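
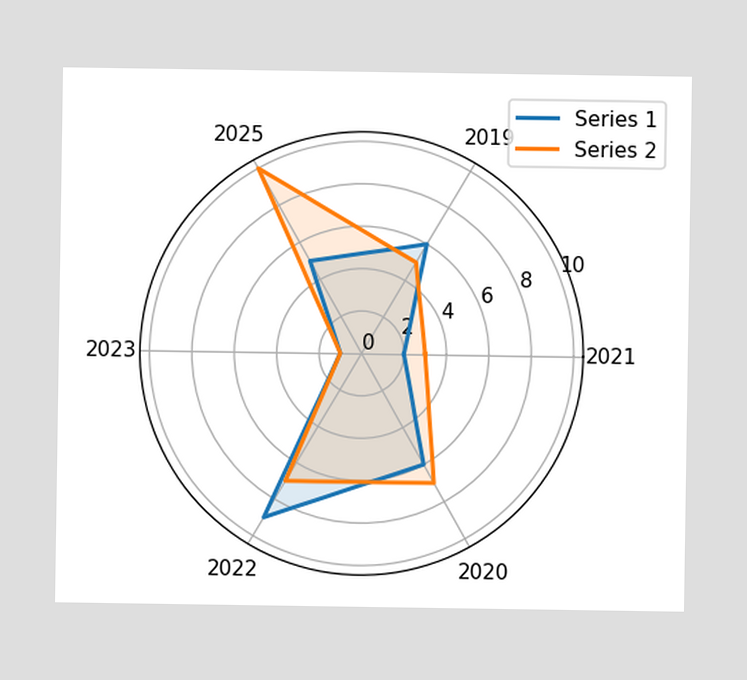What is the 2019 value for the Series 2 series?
5

On the 2019 axis, Series 2 reaches 5.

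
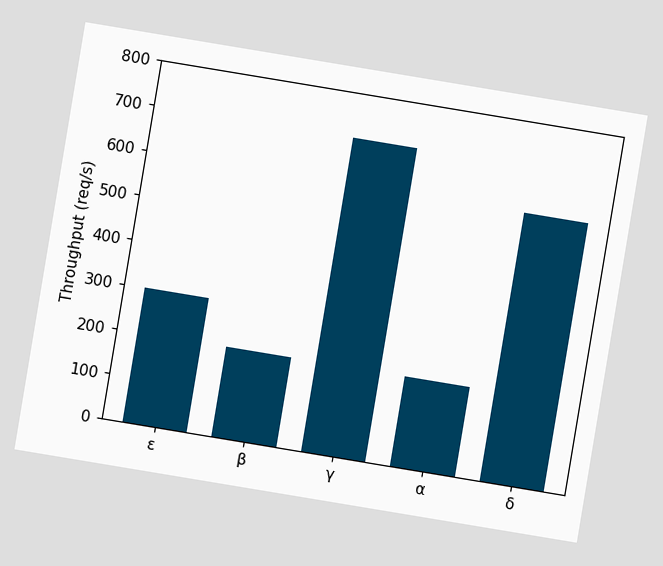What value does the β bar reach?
The chart is tilted about 9° clockwise. Reading along the chart's y-axis, the β bar reaches 200req/s.

200req/s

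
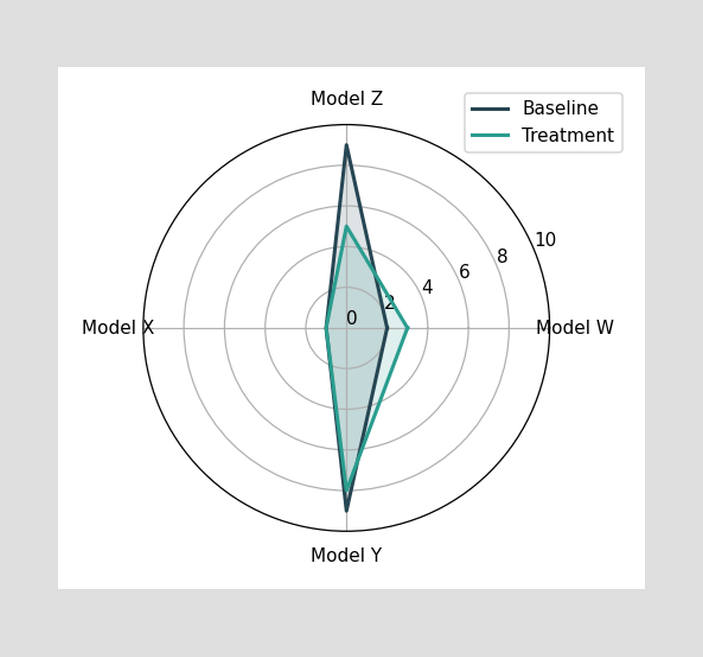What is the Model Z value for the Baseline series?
On the Model Z axis, Baseline reaches 9.

9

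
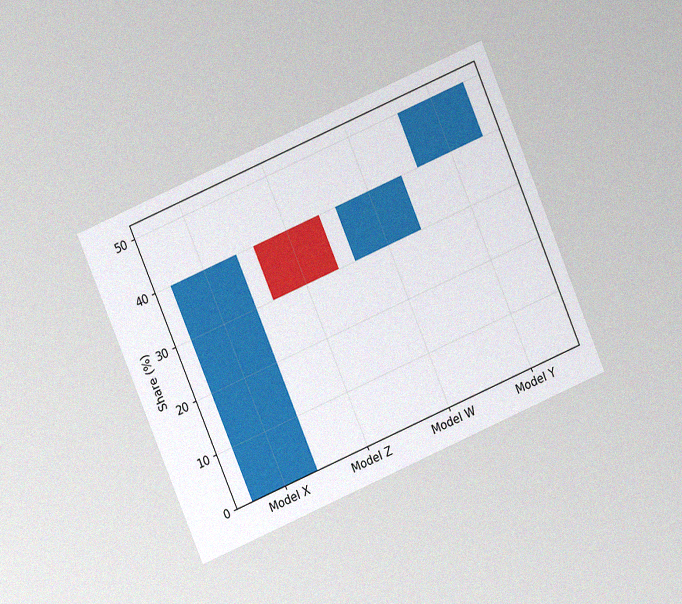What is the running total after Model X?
40%

The chart is tilted about 23° counter-clockwise and viewed at a slight angle, with some photo noise. After Model X the running total reaches 40%.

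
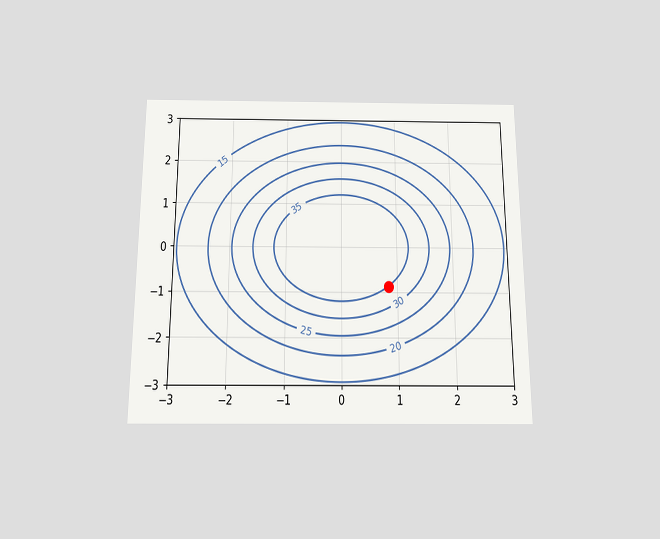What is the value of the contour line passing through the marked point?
35

The chart is viewed slightly from below. The marked point sits on the contour labelled 35.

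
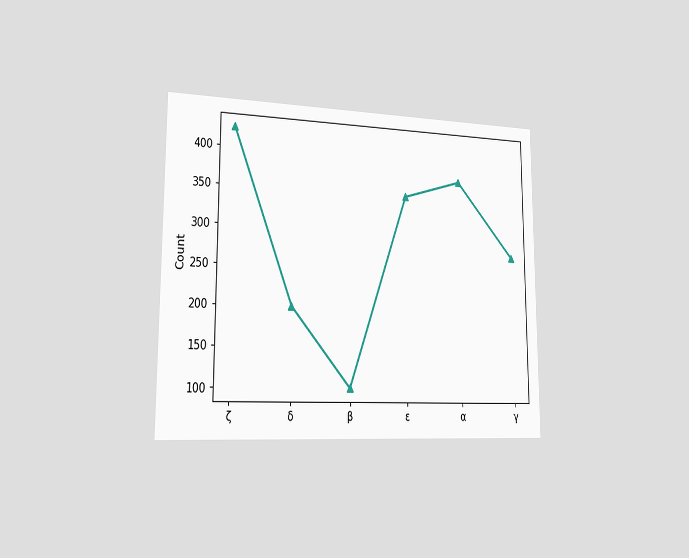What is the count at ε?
The chart is viewed slightly from the left. At ε, the line is at 350.

350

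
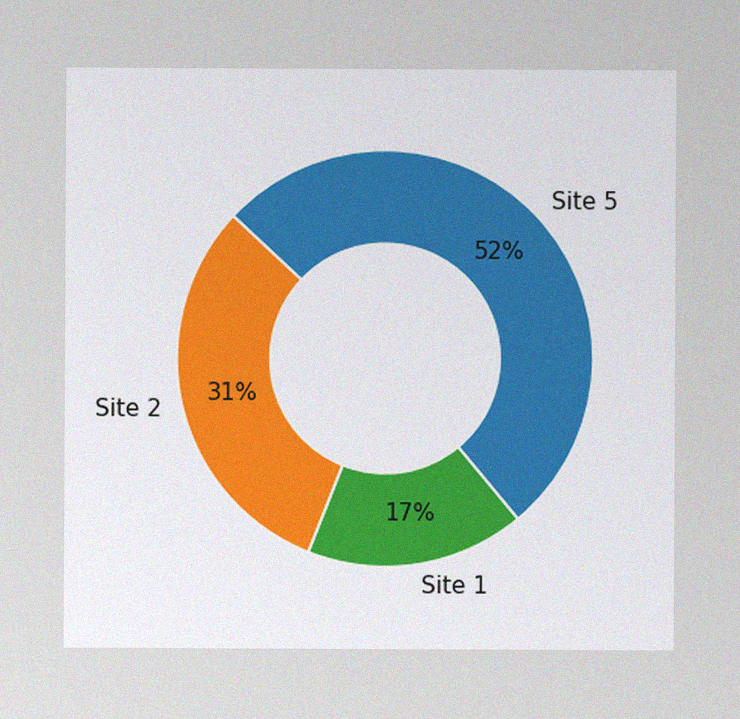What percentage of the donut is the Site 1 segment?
The image has some photo noise and uneven lighting. The Site 1 segment takes up 17% of the ring.

17%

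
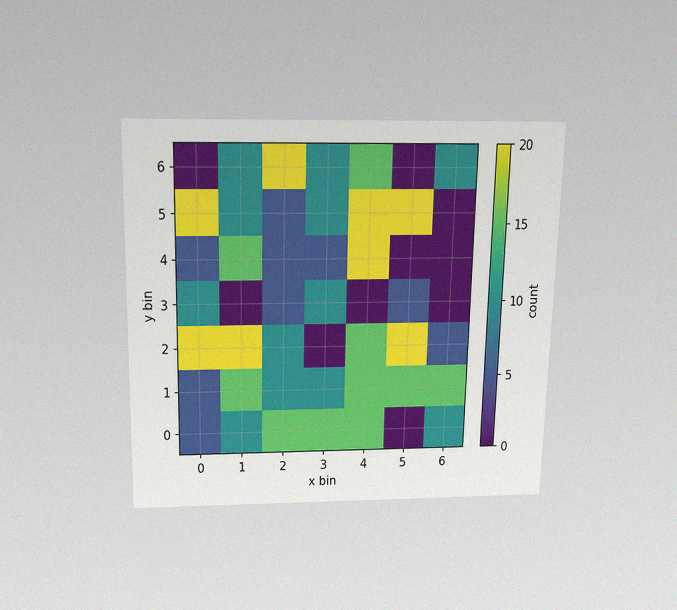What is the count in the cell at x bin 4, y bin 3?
The chart is viewed slightly from above, with some photo noise. Matching the cell (4, 3) against the colorbar gives 0.

0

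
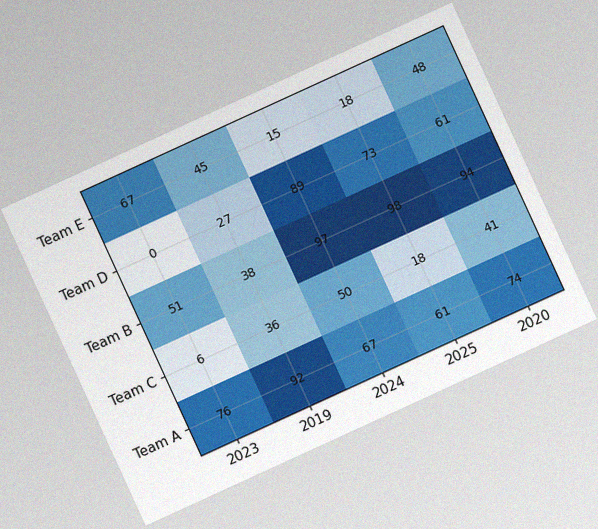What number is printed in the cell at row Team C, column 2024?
50

The chart is tilted about 25° counter-clockwise, with some photo noise. The (Team C, 2024) cell reads 50.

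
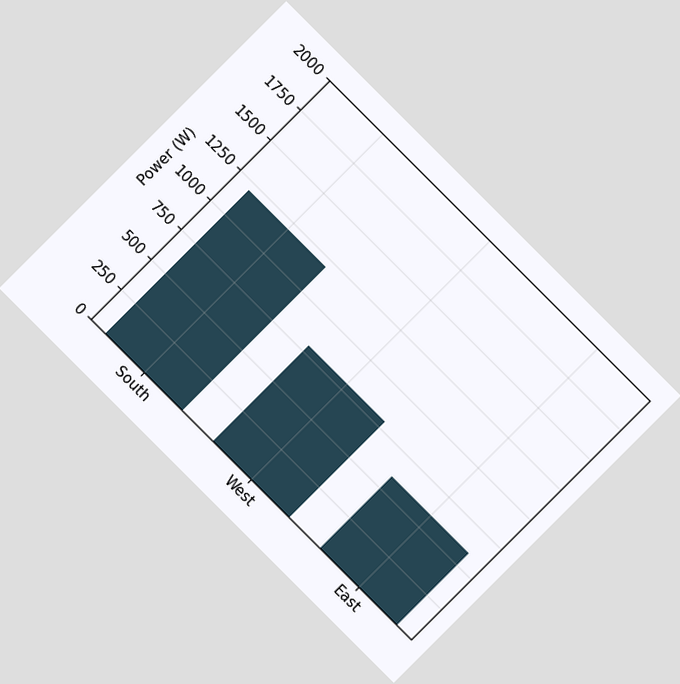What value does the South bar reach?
1200W

The chart is tilted about 45° clockwise. Reading along the chart's y-axis, the South bar reaches 1200W.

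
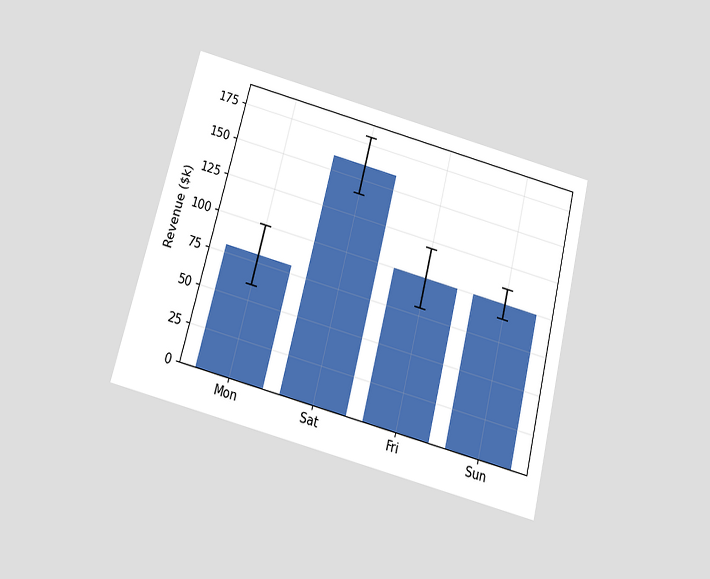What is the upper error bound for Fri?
The chart is tilted about 14° clockwise and viewed slightly from below. The Fri bar's upper whisker reaches $120k.

$120k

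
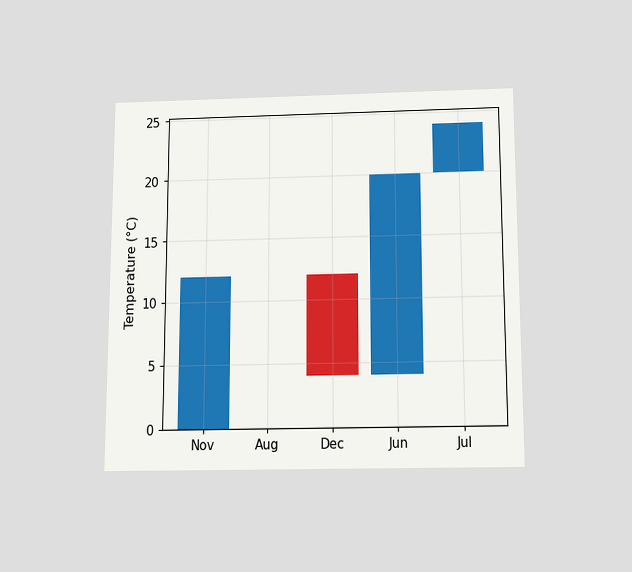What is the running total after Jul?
24°C

The chart is viewed slightly from below. After Jul the running total reaches 24°C.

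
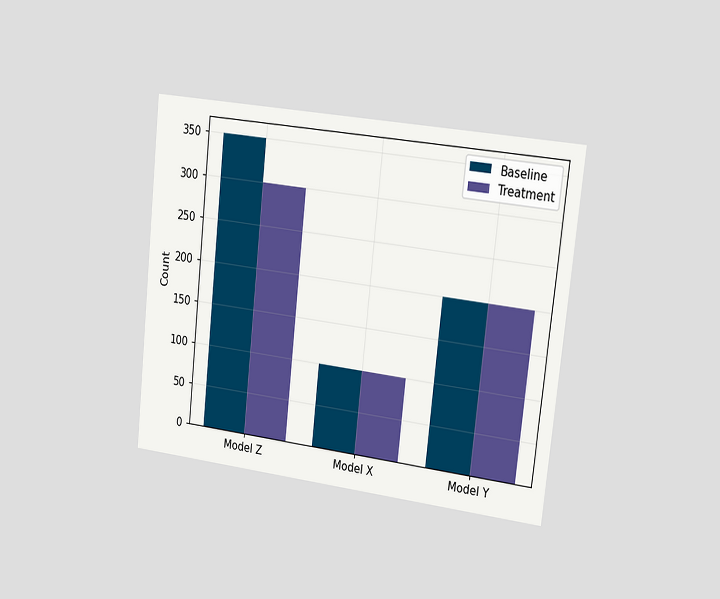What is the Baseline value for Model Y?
The chart is tilted about 6° clockwise and viewed slightly from the right. The Baseline bar at Model Y reaches 200 on the y-axis.

200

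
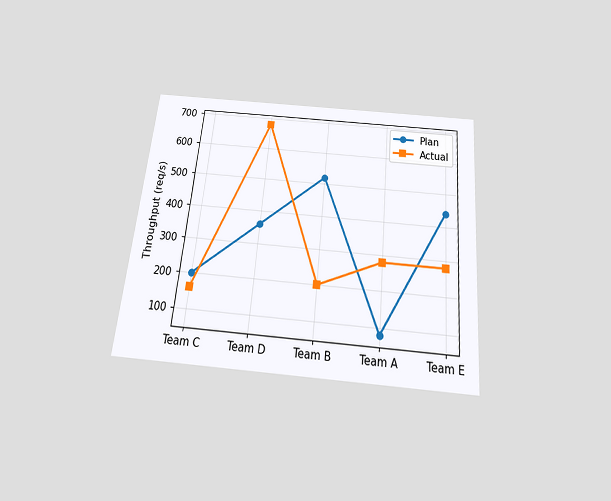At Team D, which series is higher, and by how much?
The chart is tilted about 5° clockwise and viewed slightly from below. At Team D, Actual sits above the other line by 320req/s.

Actual, by 320req/s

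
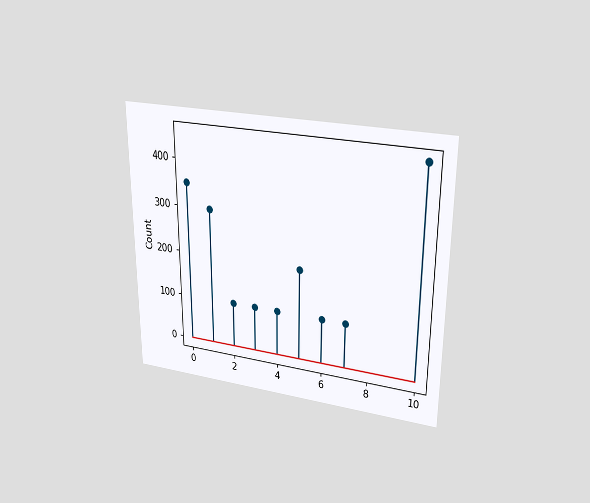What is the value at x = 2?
The chart is viewed at a slight angle. The stem at x=2 reaches 100.

100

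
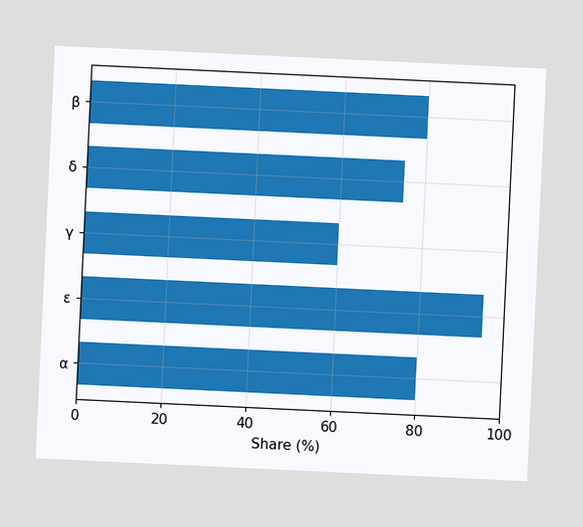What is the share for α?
The chart is tilted about 3° clockwise. Reading along the chart's x-axis, the α bar reaches 80%.

80%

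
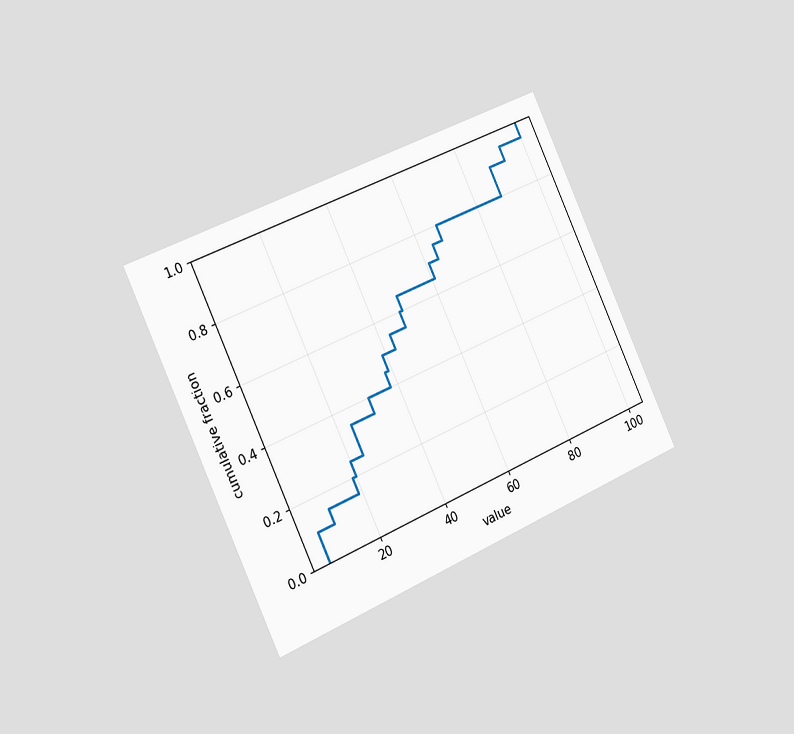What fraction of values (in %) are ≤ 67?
The chart is tilted about 25° counter-clockwise and viewed slightly from the left. At x=67 the ECDF step is at 80%.

80%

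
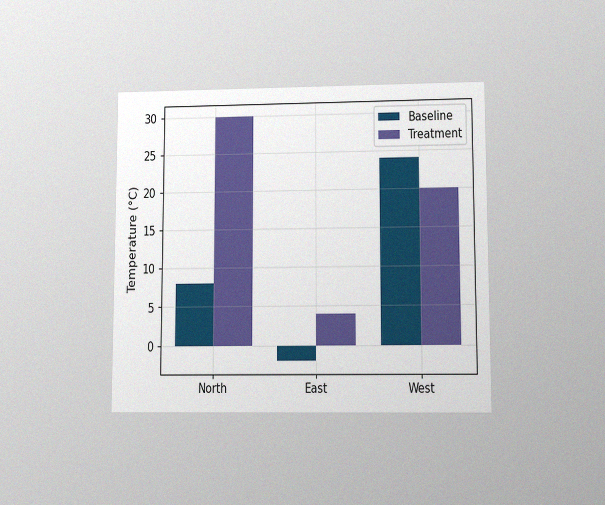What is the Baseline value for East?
-2°C

The chart is viewed at a slight angle, with some photo noise. The Baseline bar at East reaches -2°C on the y-axis.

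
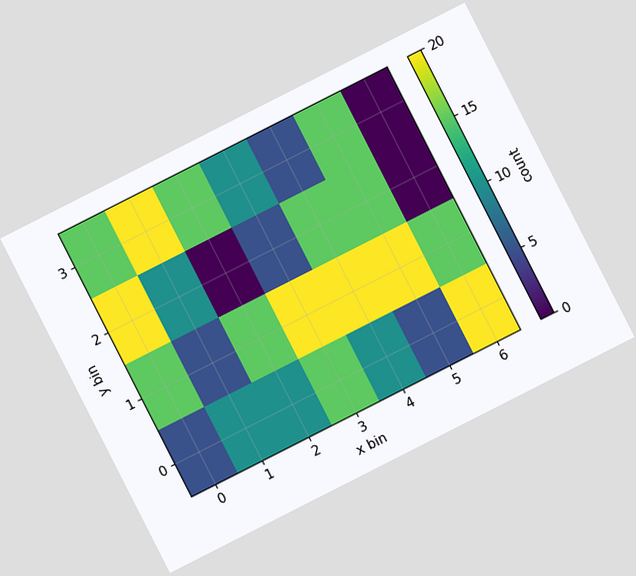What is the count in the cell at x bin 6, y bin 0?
20

The chart is tilted about 27° counter-clockwise. Matching the cell (6, 0) against the colorbar gives 20.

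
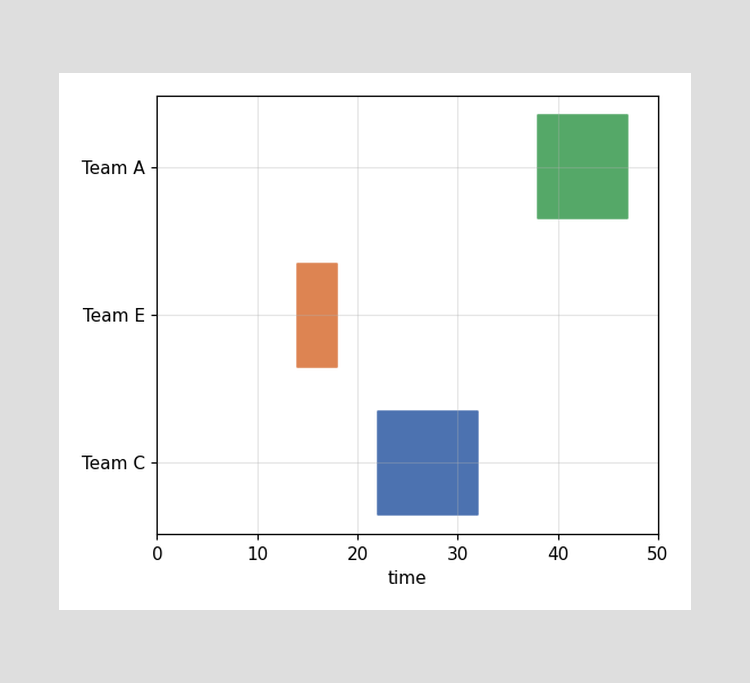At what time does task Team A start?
The Team A bar begins at t=38.

38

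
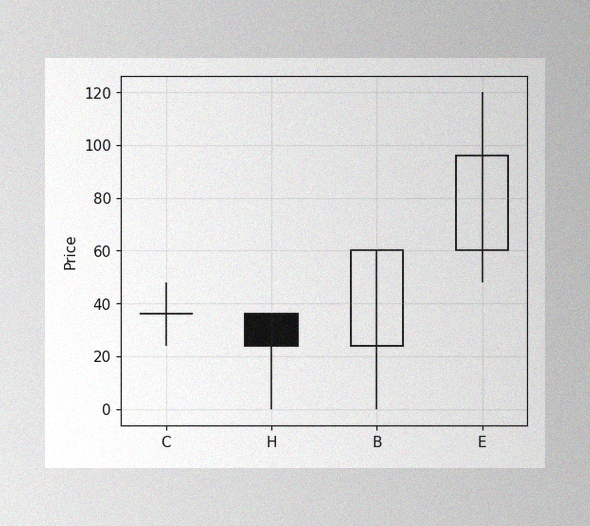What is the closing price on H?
24

The image has some photo noise and uneven lighting. The H candle closes at 24.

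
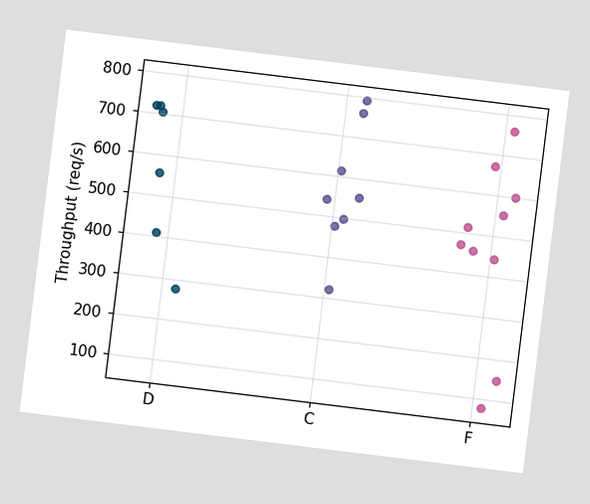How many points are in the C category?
8

The chart is tilted about 7° clockwise. Counting the markers in the C column gives 8.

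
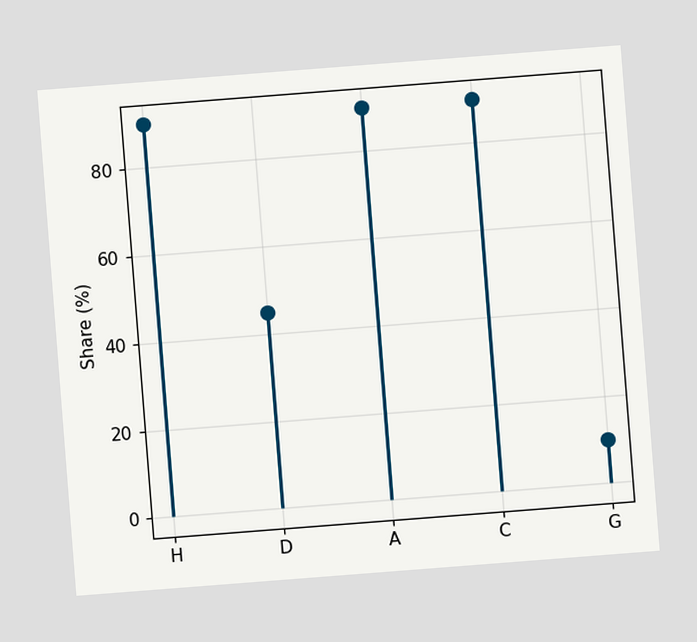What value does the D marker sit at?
The chart is tilted about 4° counter-clockwise. The D marker sits at 45%.

45%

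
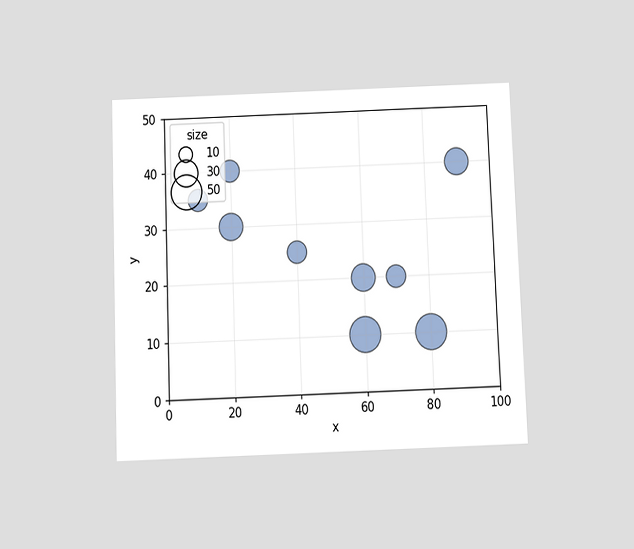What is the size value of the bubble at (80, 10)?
The chart is tilted about 2° counter-clockwise and viewed slightly from below. Matching the bubble at (80, 10) against the size legend gives 50.

50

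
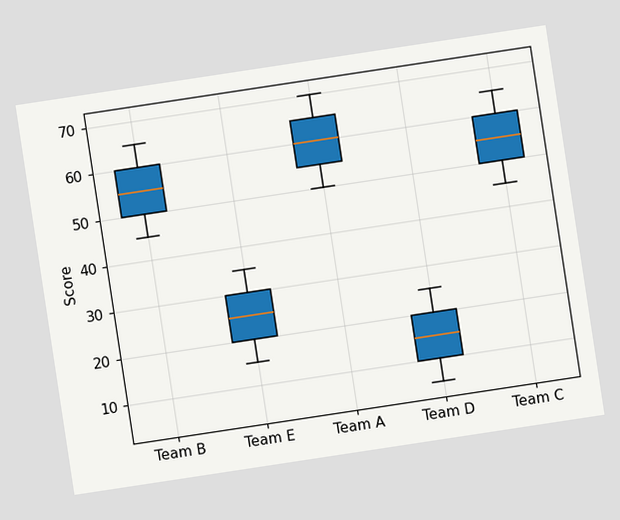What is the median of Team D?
The chart is tilted about 9° counter-clockwise. The median line in the Team D box sits at 15.

15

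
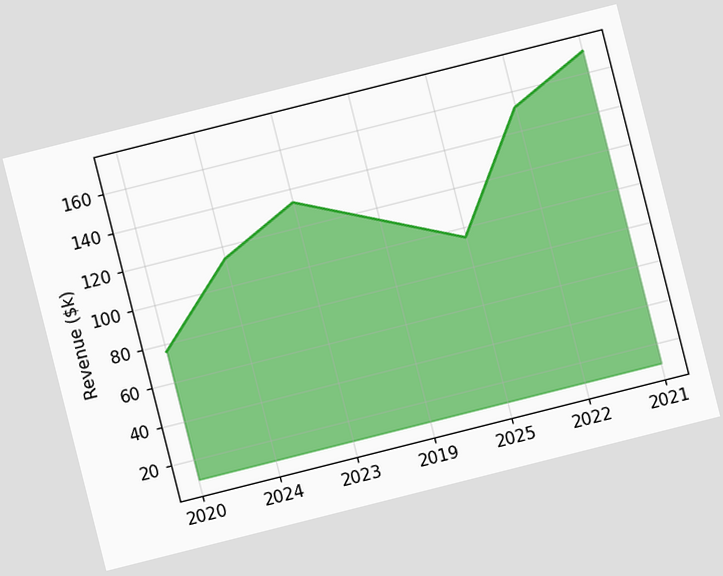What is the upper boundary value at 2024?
The chart is tilted about 14° counter-clockwise. At 2024 the upper boundary is at $114k.

$114k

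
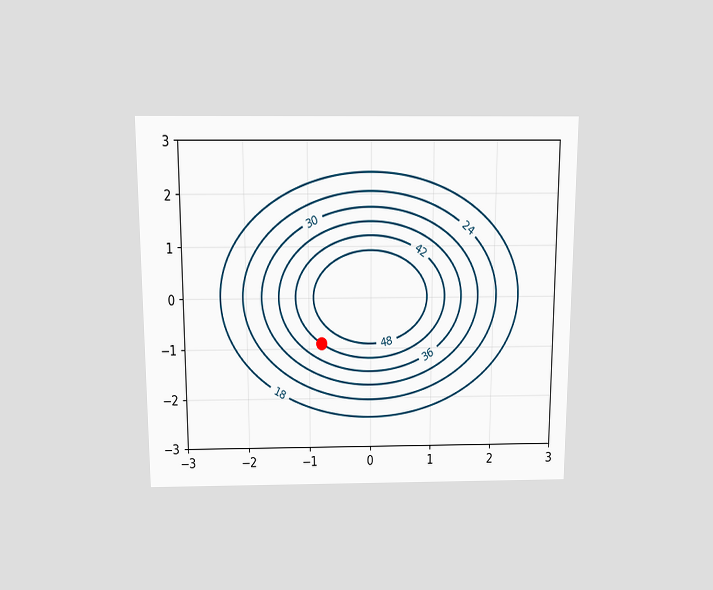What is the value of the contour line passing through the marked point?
42

The chart is viewed slightly from above. The marked point sits on the contour labelled 42.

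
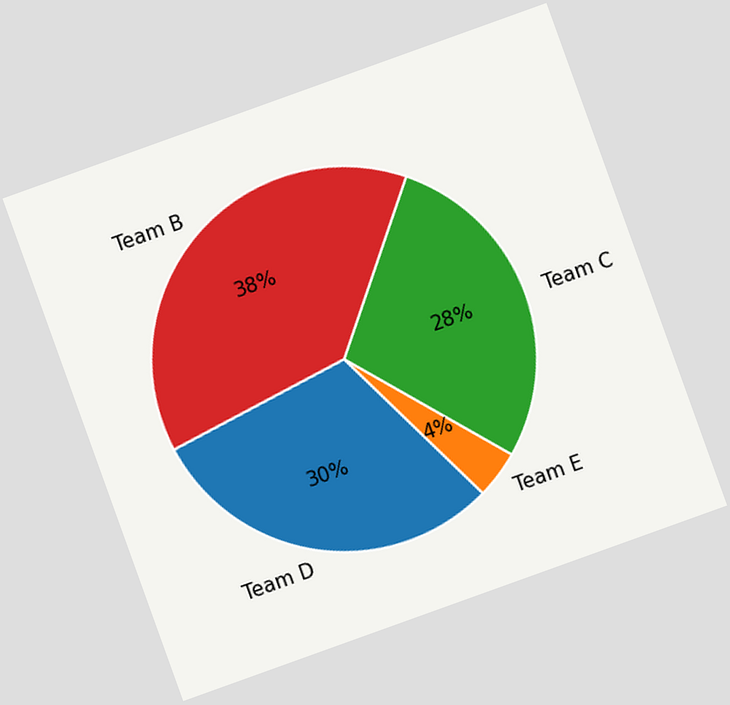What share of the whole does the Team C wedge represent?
28%

The chart is tilted about 20° counter-clockwise. The Team C slice takes up 28% of the pie.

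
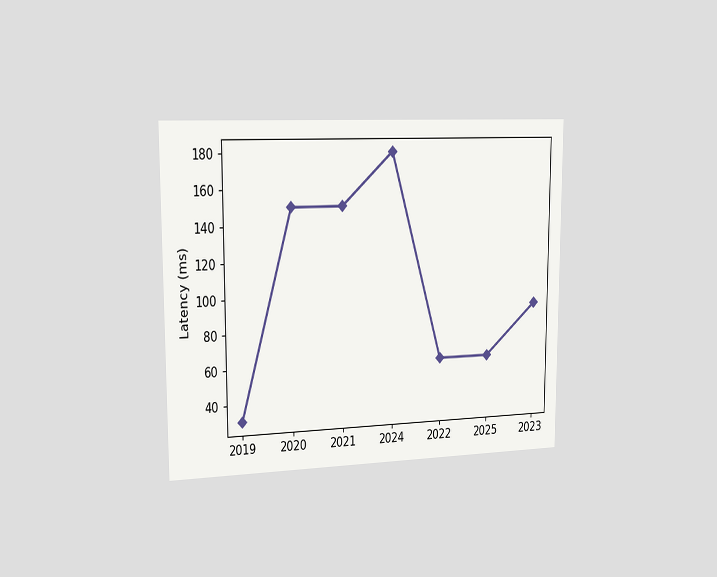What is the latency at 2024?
The chart is viewed slightly from the left. At 2024, the line is at 180ms.

180ms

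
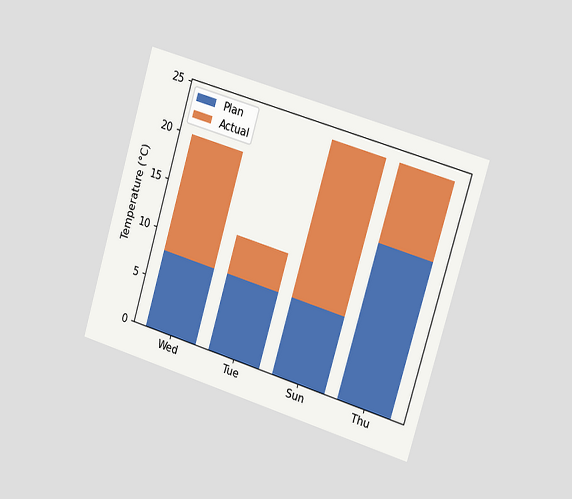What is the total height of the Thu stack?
24°C

The chart is tilted about 16° clockwise and viewed slightly from the right. The Thu stack's top reaches 24°C on the y-axis.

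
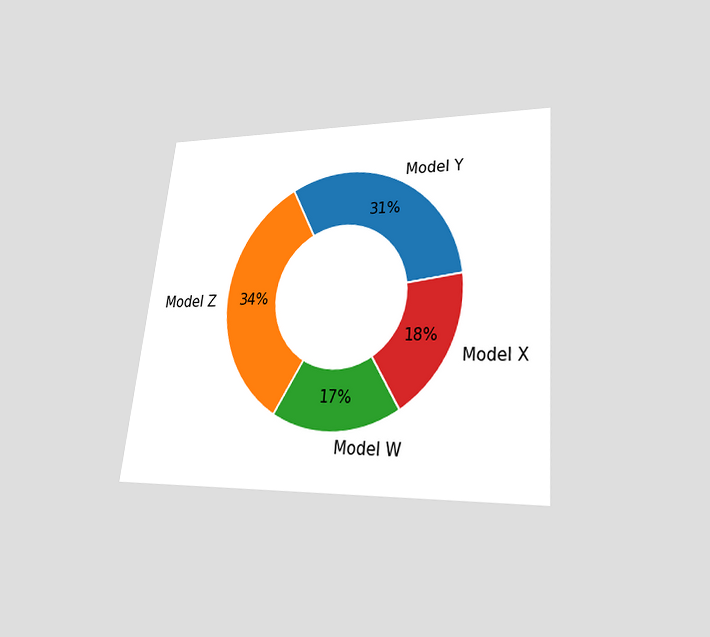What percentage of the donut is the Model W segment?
The chart is tilted about 6° clockwise and viewed slightly from below. The Model W segment takes up 17% of the ring.

17%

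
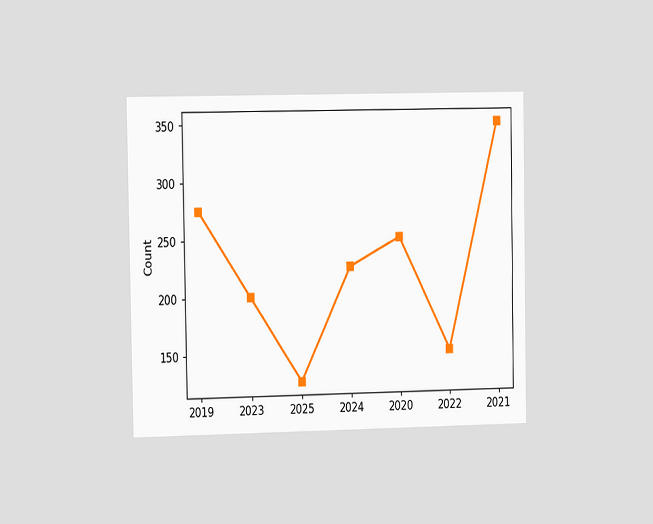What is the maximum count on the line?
350

The chart is viewed slightly from the left. The highest point is at 2021, and reading across to the y-axis gives 350.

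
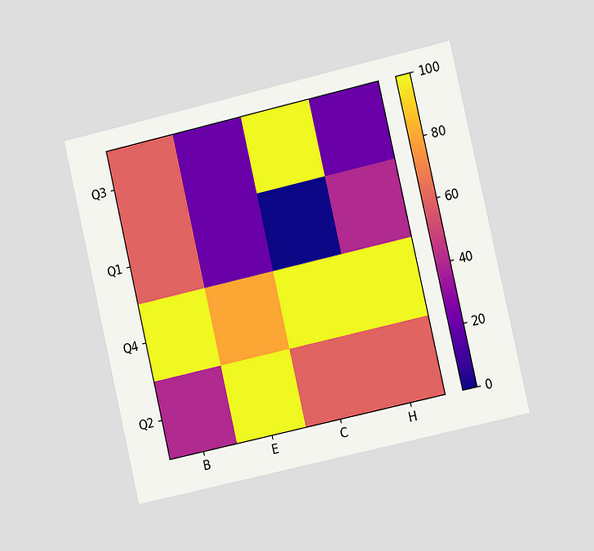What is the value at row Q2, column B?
The chart is tilted about 13° counter-clockwise and viewed slightly from the right. Matching cell (Q2, B) against the colorbar gives 40.

40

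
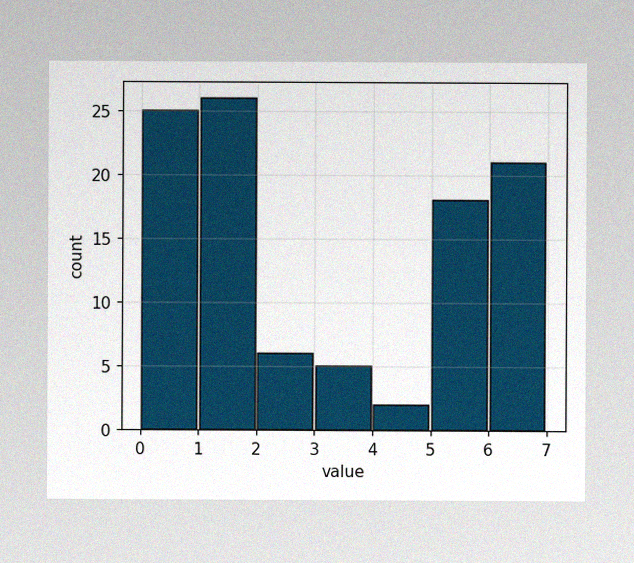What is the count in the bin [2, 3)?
The image has some photo noise and uneven lighting. The [2, 3) bin has height 6.

6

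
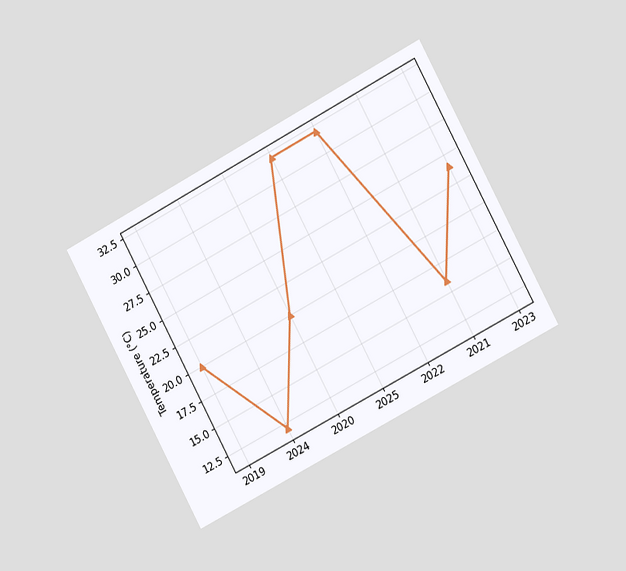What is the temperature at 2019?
The chart is tilted about 28° counter-clockwise and viewed slightly from the right. At 2019, the line is at 20°C.

20°C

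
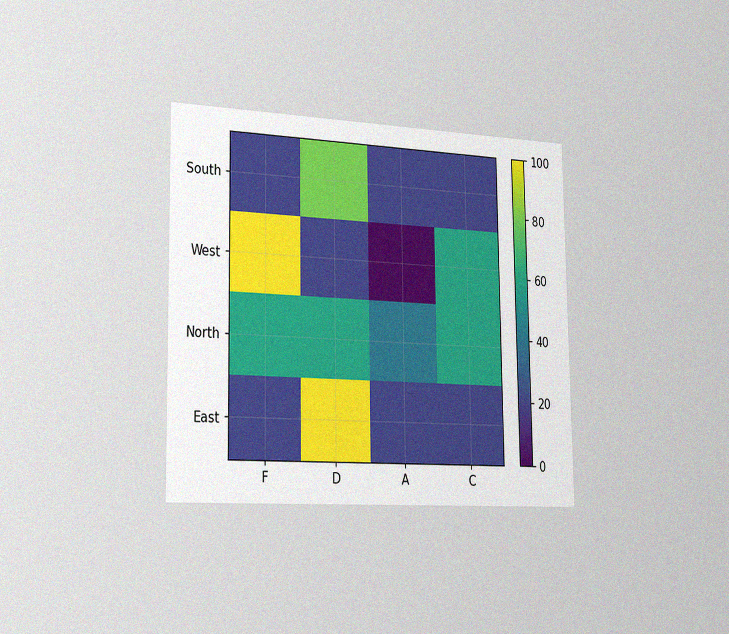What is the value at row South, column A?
The chart is viewed slightly from the left, with some photo noise. Matching cell (South, A) against the colorbar gives 20.

20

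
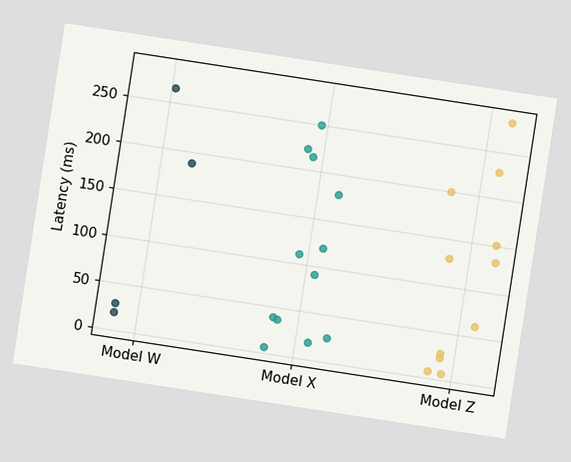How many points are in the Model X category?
The chart is tilted about 9° clockwise. Counting the markers in the Model X column gives 12.

12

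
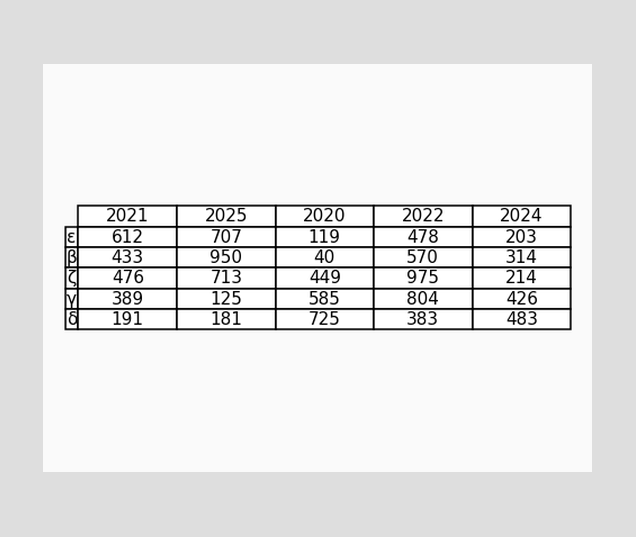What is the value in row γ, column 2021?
389

The (γ, 2021) cell reads 389.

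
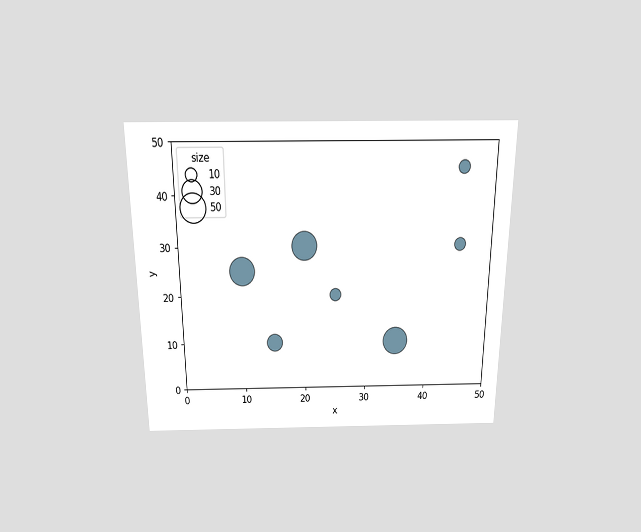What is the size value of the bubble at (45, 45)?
The chart is viewed slightly from above. Matching the bubble at (45, 45) against the size legend gives 10.

10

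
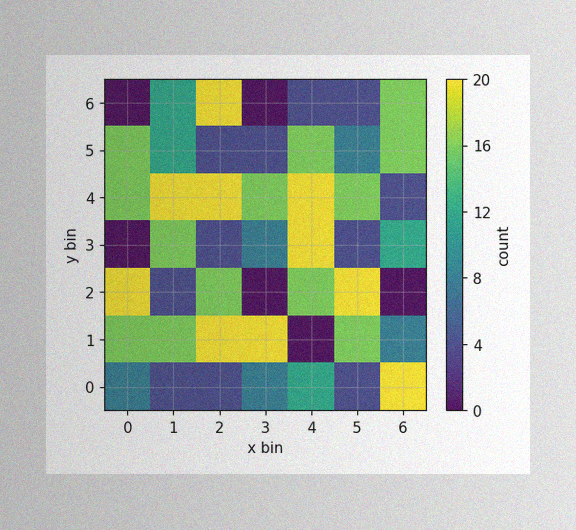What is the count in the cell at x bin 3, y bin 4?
The image has some photo noise and uneven lighting. Matching the cell (3, 4) against the colorbar gives 16.

16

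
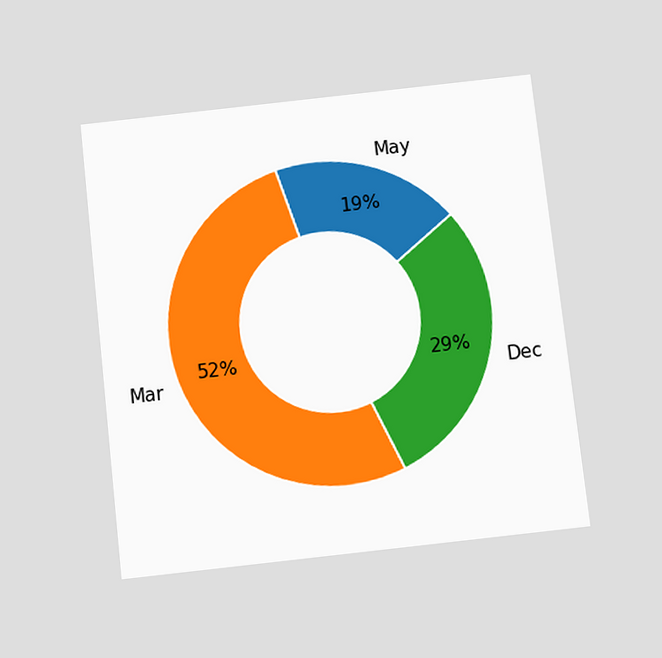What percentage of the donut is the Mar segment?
The chart is tilted about 6° counter-clockwise and viewed slightly from below. The Mar segment takes up 52% of the ring.

52%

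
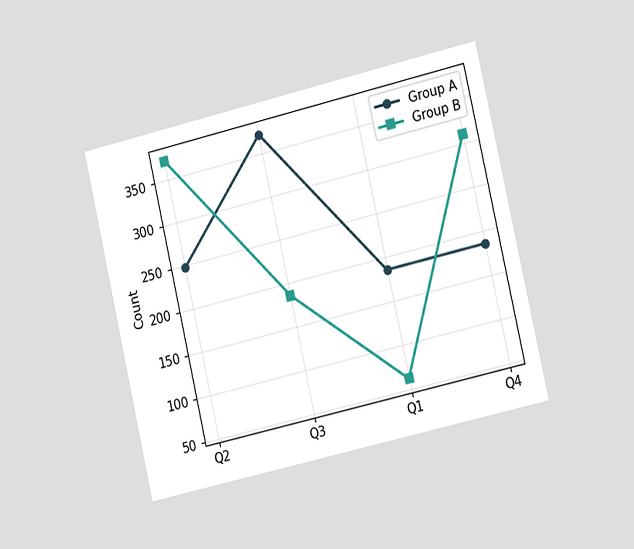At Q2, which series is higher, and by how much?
Group B, by 124

The chart is tilted about 13° counter-clockwise and viewed slightly from the right. At Q2, Group B sits above the other line by 124.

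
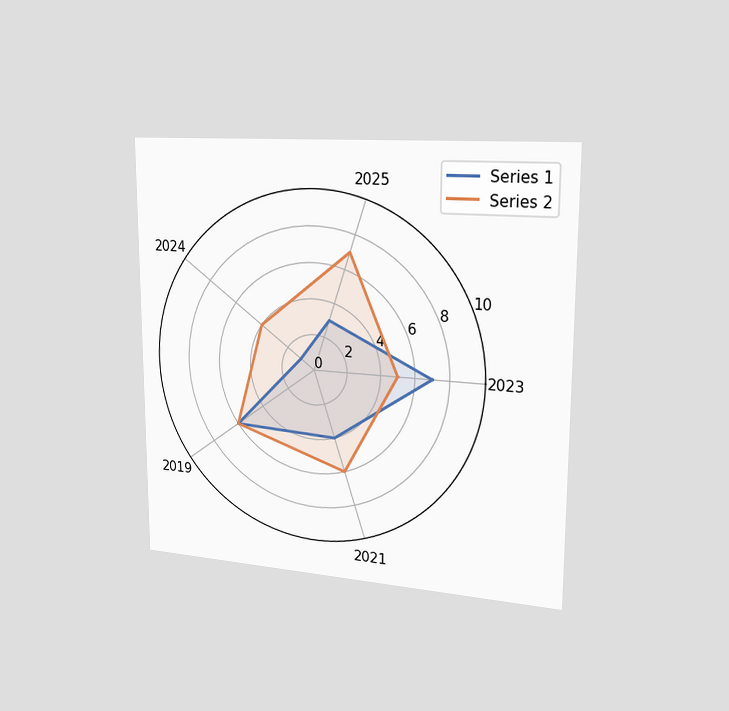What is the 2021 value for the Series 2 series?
The chart is viewed slightly from the right. On the 2021 axis, Series 2 reaches 6.

6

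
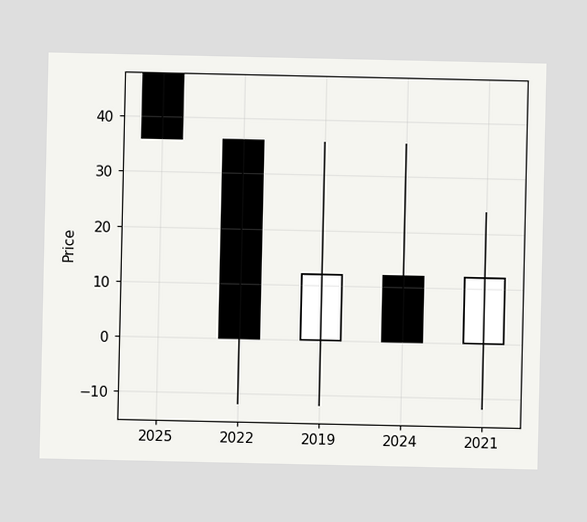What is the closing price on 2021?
The 2021 candle closes at 12.

12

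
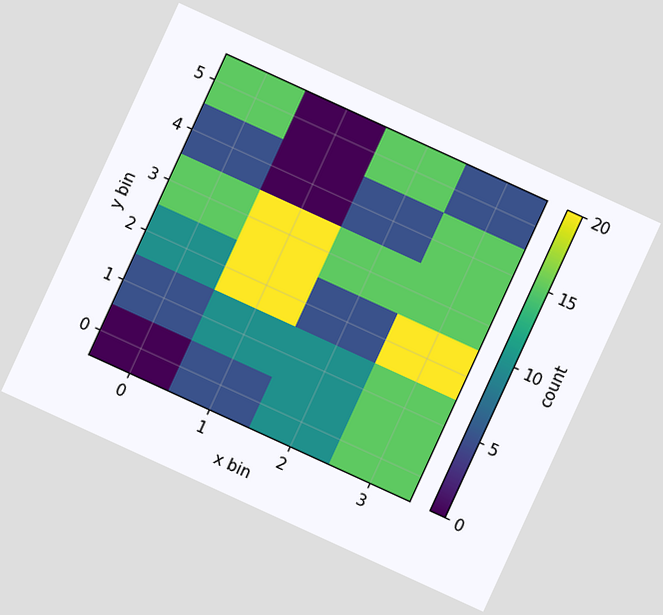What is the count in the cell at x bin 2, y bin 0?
10

The chart is tilted about 25° clockwise. Matching the cell (2, 0) against the colorbar gives 10.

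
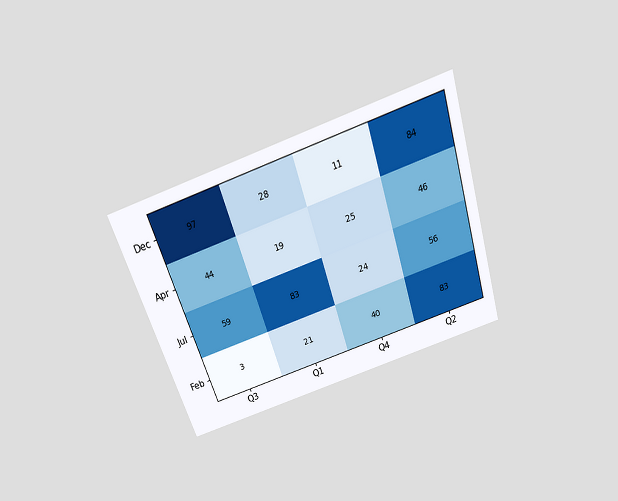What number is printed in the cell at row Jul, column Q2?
56

The chart is tilted about 18° counter-clockwise and viewed slightly from above. The (Jul, Q2) cell reads 56.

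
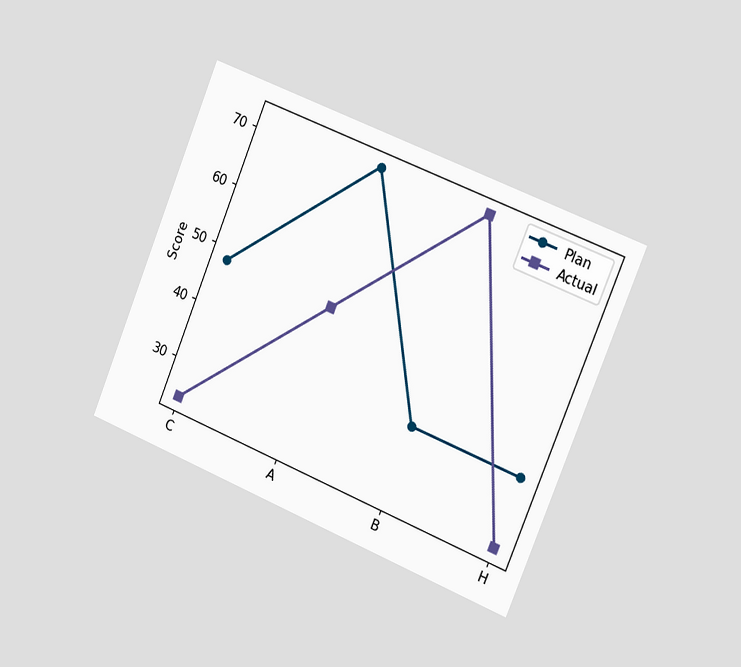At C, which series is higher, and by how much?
The chart is tilted about 22° clockwise and viewed slightly from the right. At C, Plan sits above the other line by 24.

Plan, by 24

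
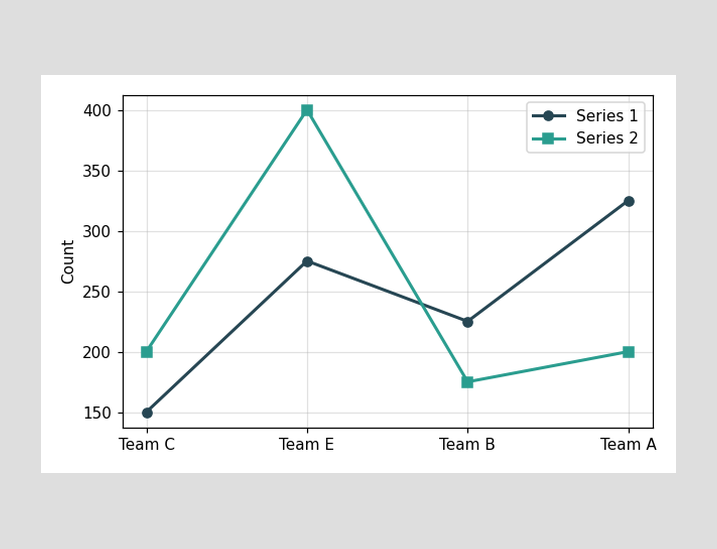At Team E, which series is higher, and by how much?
At Team E, Series 2 sits above the other line by 125.

Series 2, by 125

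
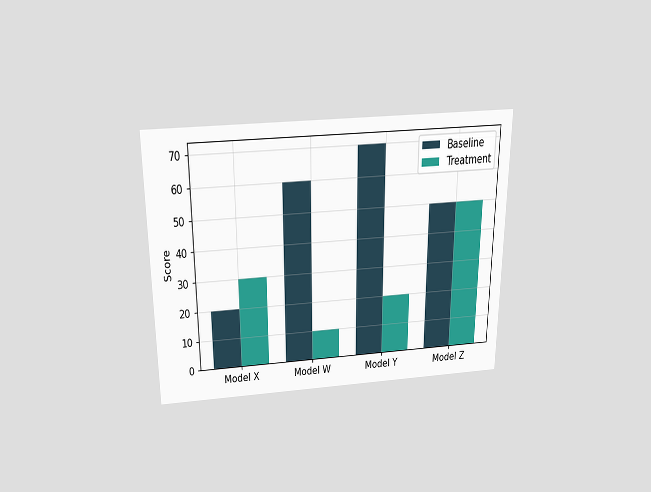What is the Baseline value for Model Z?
50

The chart is viewed slightly from above. The Baseline bar at Model Z reaches 50 on the y-axis.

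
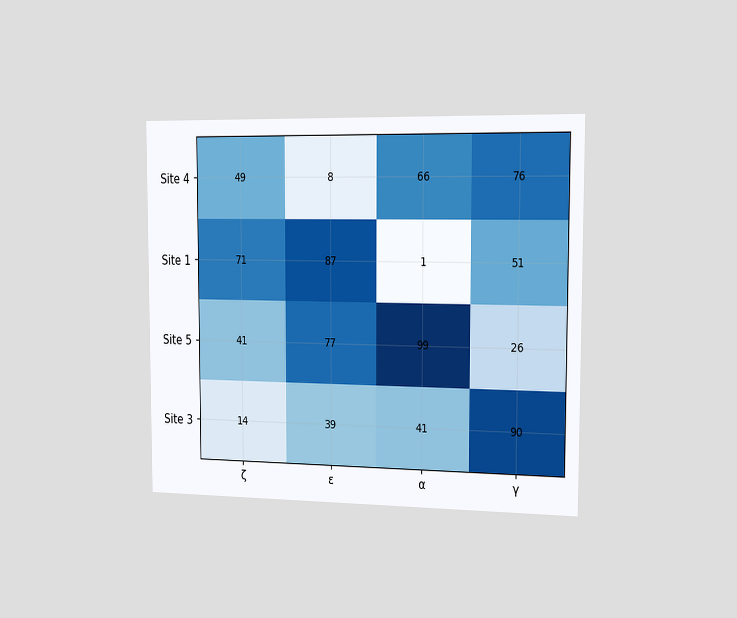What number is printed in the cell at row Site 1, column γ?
The chart is viewed slightly from the right. The (Site 1, γ) cell reads 51.

51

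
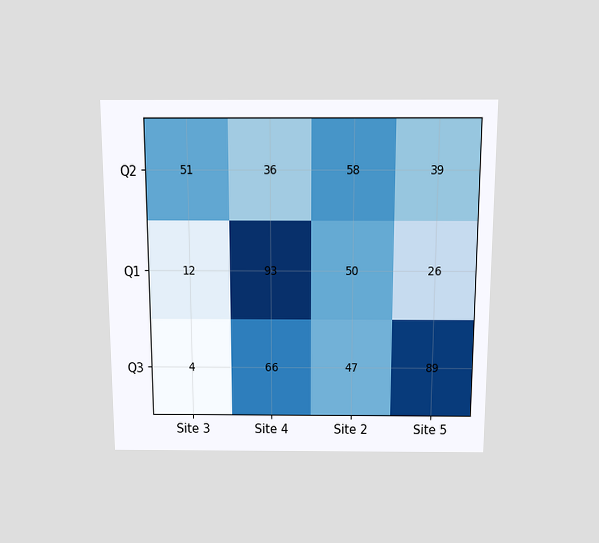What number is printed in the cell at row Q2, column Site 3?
51

The chart is viewed slightly from above. The (Q2, Site 3) cell reads 51.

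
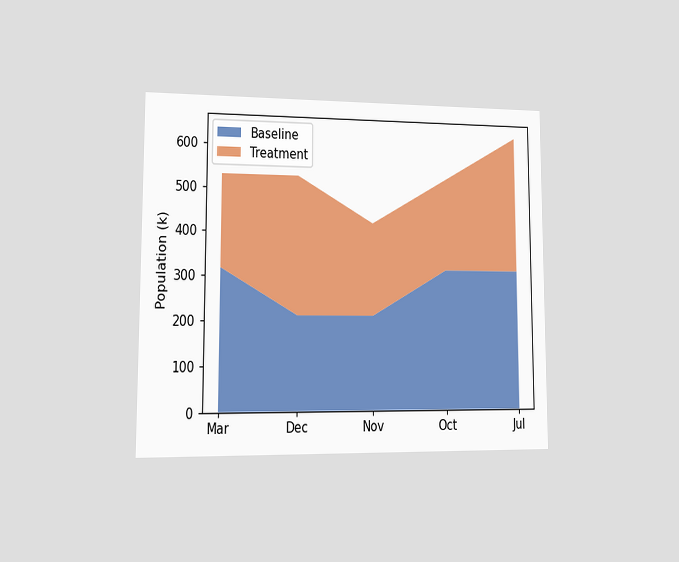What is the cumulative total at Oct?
530k

The chart is viewed at a slight angle. The stacked total at Oct reaches 530k.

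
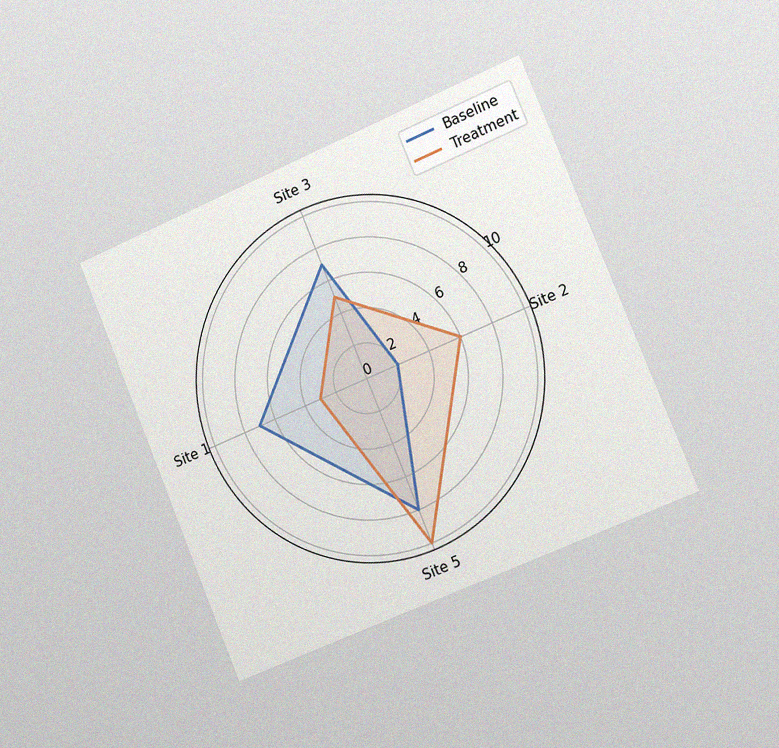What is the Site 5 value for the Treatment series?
10

The chart is tilted about 23° counter-clockwise and viewed slightly from the right, with some photo noise. On the Site 5 axis, Treatment reaches 10.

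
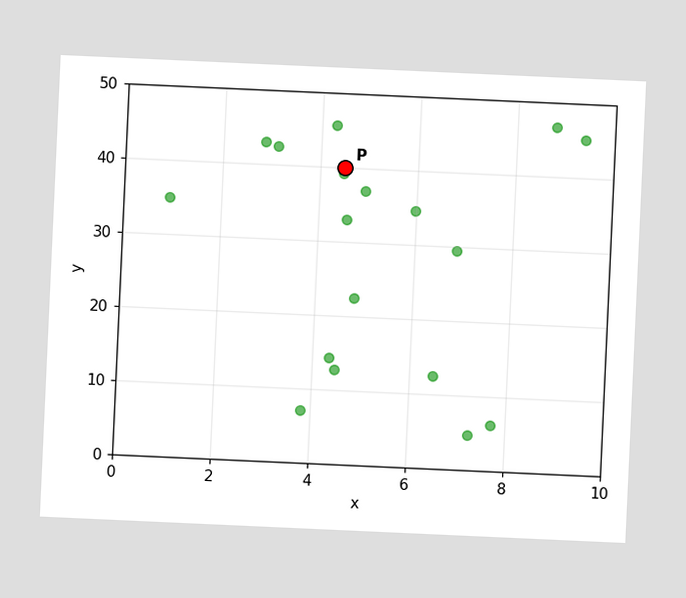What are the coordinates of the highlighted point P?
The chart is tilted about 3° clockwise. Following the gridlines from P to each axis, P sits at (4.5, 40).

(4.5, 40)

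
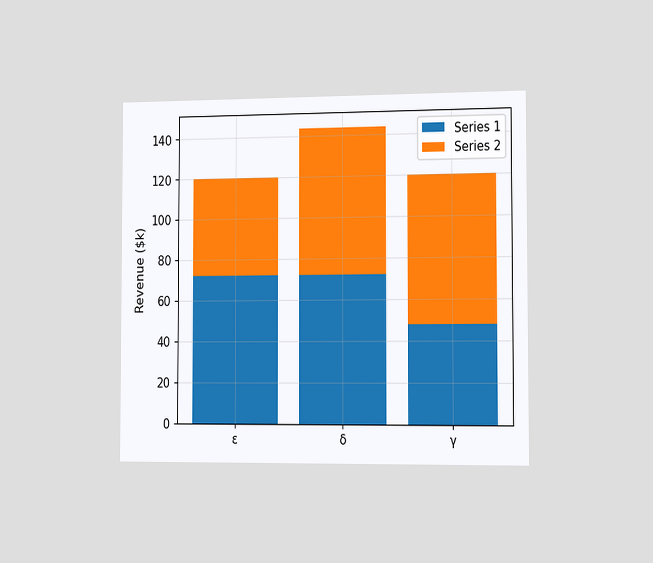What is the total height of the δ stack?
The chart is viewed slightly from the right. The δ stack's top reaches $144k on the y-axis.

$144k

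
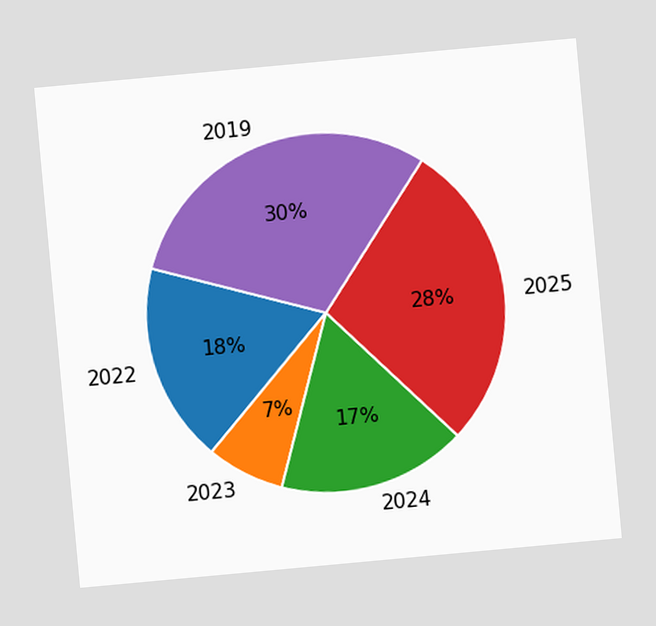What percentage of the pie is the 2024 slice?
17%

The chart is tilted about 5° counter-clockwise. The 2024 slice takes up 17% of the pie.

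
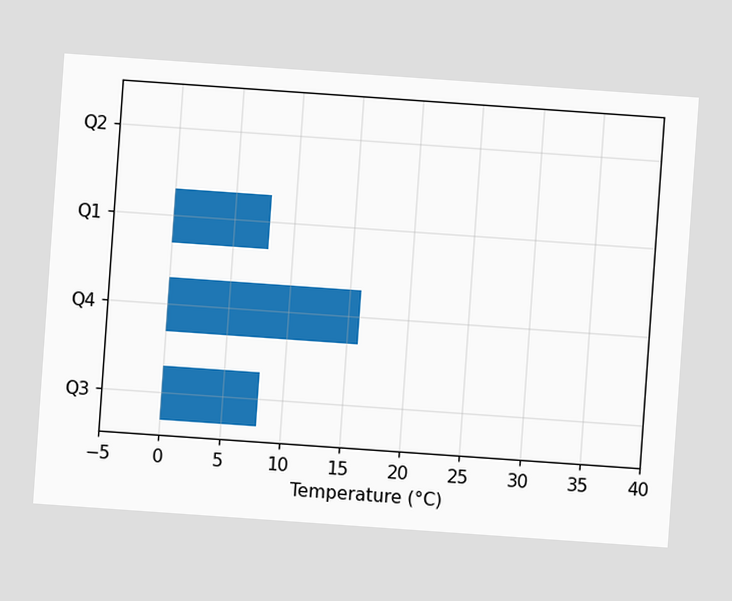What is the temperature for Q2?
0°C

The chart is tilted about 4° clockwise. Reading along the chart's x-axis, the Q2 bar reaches 0°C.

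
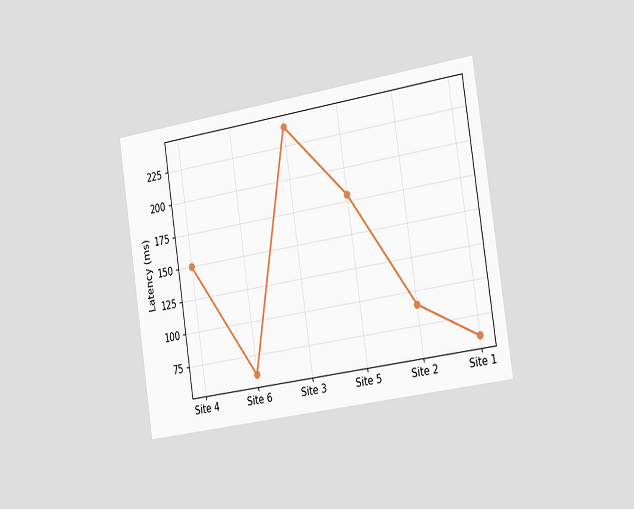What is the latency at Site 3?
The chart is tilted about 9° counter-clockwise and viewed slightly from the right. At Site 3, the line is at 240ms.

240ms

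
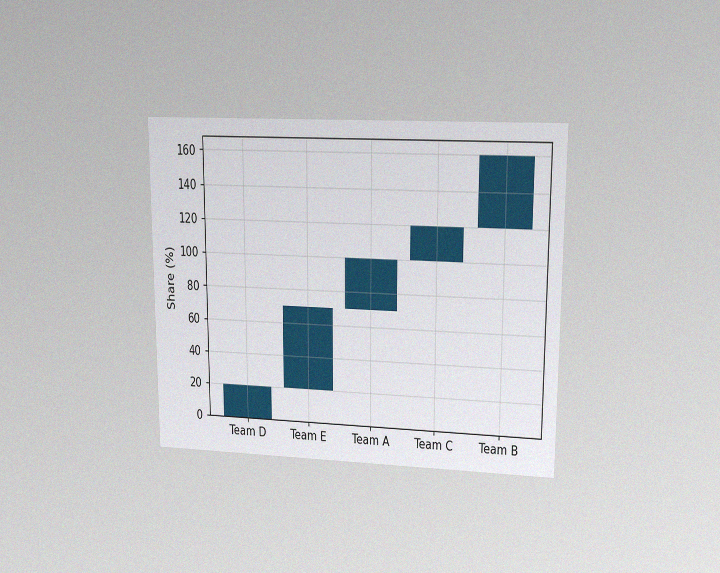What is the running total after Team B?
160%

The chart is viewed at a slight angle, with some photo noise. After Team B the running total reaches 160%.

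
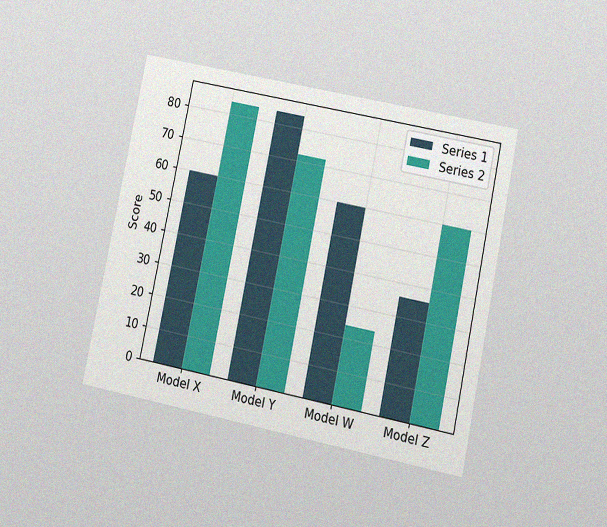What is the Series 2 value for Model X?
84

The chart is tilted about 12° clockwise and viewed at a slight angle, with some photo noise. The Series 2 bar at Model X reaches 84 on the y-axis.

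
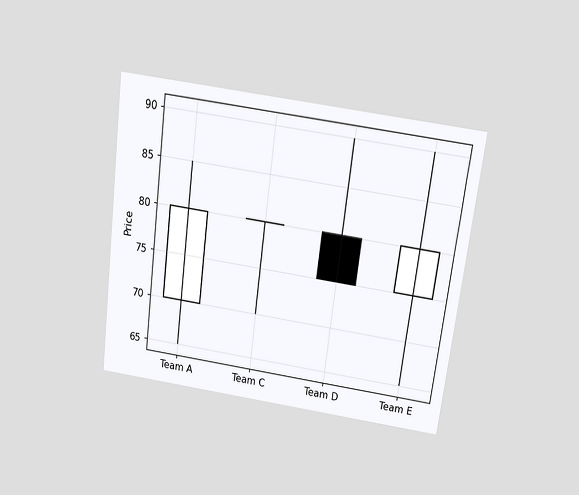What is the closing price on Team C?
The chart is tilted about 7° clockwise and viewed slightly from above. The Team C candle closes at 80.

80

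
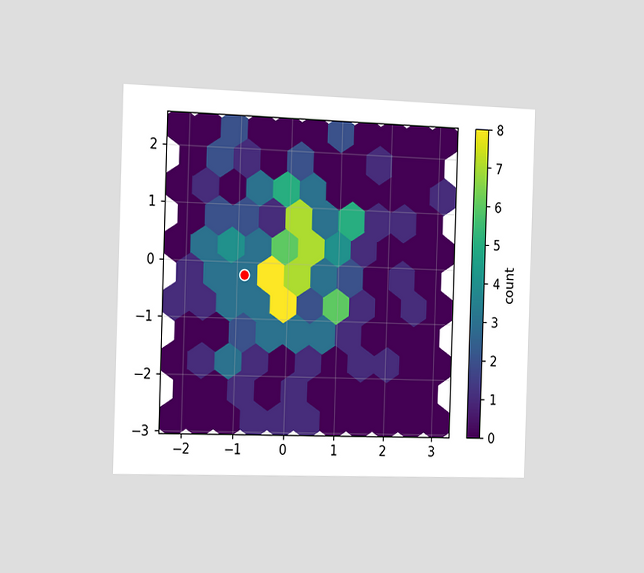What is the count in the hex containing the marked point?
The chart is viewed slightly from the left. The marked hex reads 3 on the colorbar.

3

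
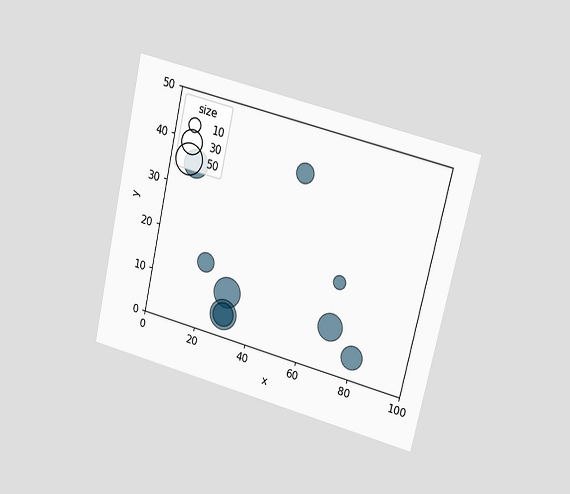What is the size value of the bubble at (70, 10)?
40

The chart is tilted about 13° clockwise and viewed at a slight angle. Matching the bubble at (70, 10) against the size legend gives 40.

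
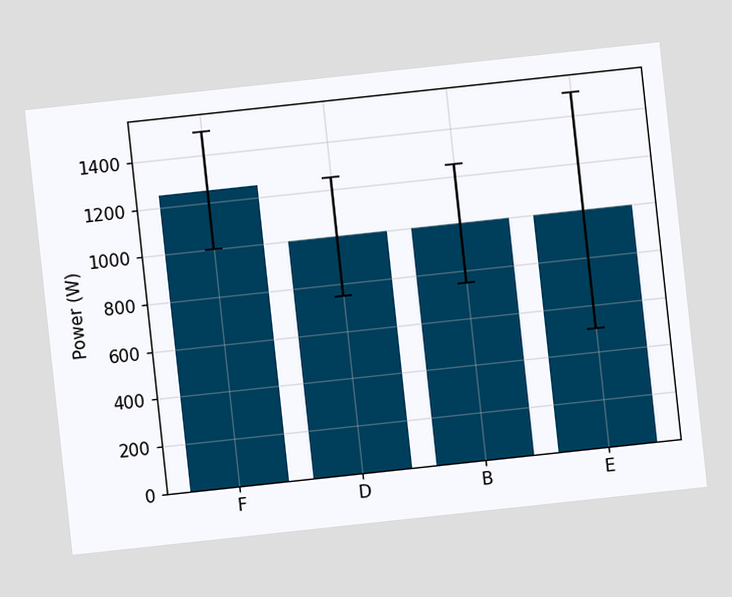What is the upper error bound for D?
1250W

The chart is tilted about 6° counter-clockwise. The D bar's upper whisker reaches 1250W.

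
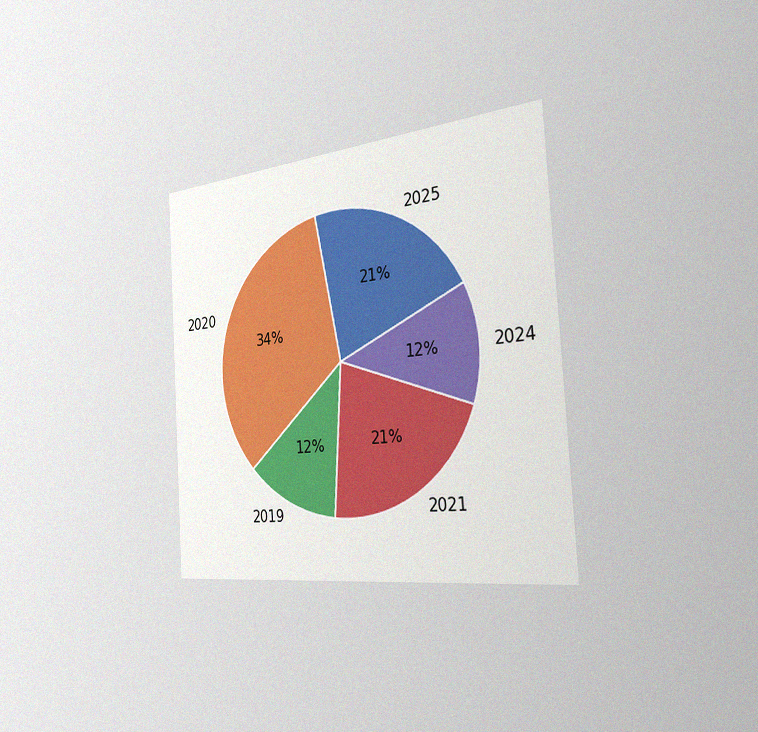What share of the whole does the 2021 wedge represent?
21%

The chart is tilted about 4° counter-clockwise and viewed slightly from the right, with some photo noise. The 2021 slice takes up 21% of the pie.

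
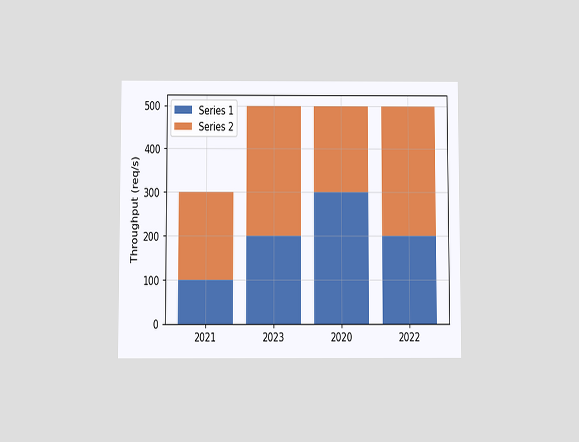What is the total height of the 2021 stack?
300req/s

The chart is viewed slightly from below. The 2021 stack's top reaches 300req/s on the y-axis.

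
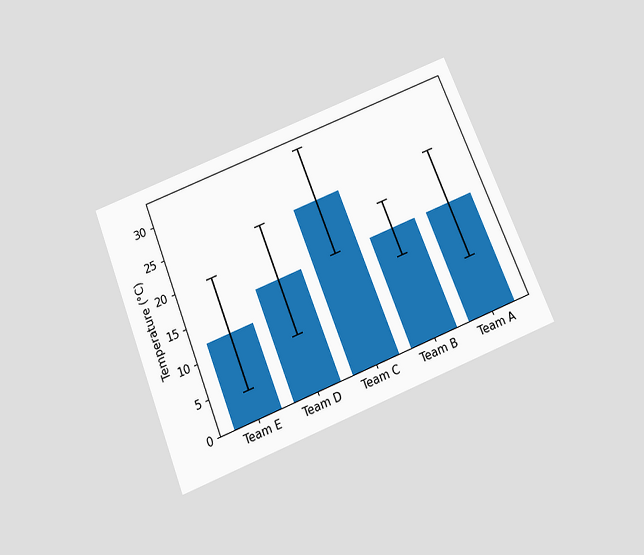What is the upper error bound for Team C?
The chart is tilted about 22° counter-clockwise and viewed slightly from below. The Team C bar's upper whisker reaches 32°C.

32°C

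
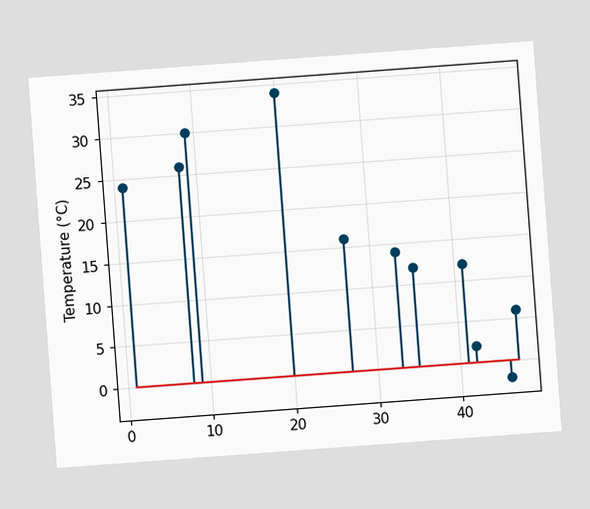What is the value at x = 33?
The chart is tilted about 4° counter-clockwise. The stem at x=33 reaches 14°C.

14°C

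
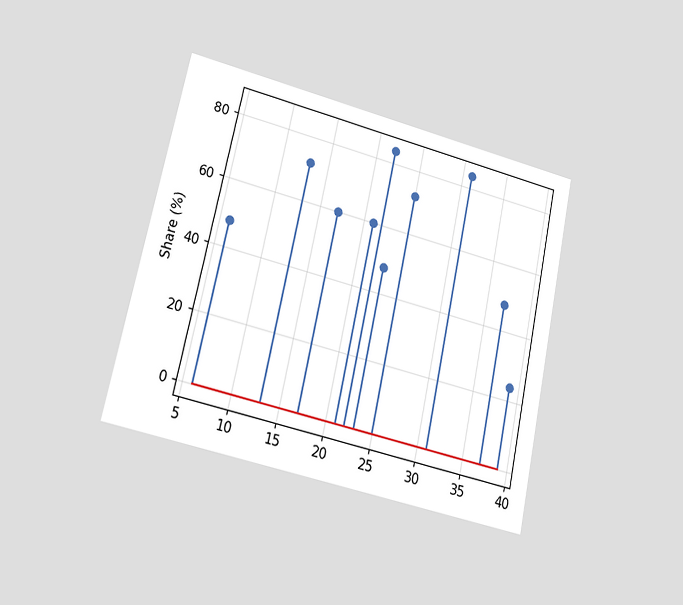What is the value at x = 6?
The chart is tilted about 12° clockwise and viewed at a slight angle. The stem at x=6 reaches 48%.

48%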